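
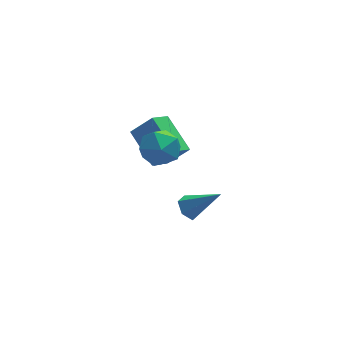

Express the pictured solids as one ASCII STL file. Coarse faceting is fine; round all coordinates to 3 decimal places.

solid 
facet normal -0.674 0.170 -0.719
outer loop
vertex -0.586 0.682 0.818
vertex -1.264 2.474 1.878
vertex 0.293 1.401 0.164
endloop
endfacet
facet normal 0.310 -0.819 -0.484
outer loop
vertex 1.304 1.146 1.242
vertex -0.586 0.682 0.818
vertex 0.293 1.401 0.164
endloop
endfacet
facet normal -0.674 0.170 -0.719
outer loop
vertex 0.293 1.401 0.164
vertex -1.264 2.474 1.878
vertex -0.385 3.193 1.224
endloop
endfacet
facet normal 0.671 0.549 -0.499
outer loop
vertex -0.385 3.193 1.224
vertex 1.304 1.146 1.242
vertex 0.293 1.401 0.164
endloop
endfacet
facet normal -0.671 -0.549 0.499
outer loop
vertex -0.586 0.682 0.818
vertex -0.253 2.219 2.956
vertex -1.264 2.474 1.878
endloop
endfacet
facet normal 0.310 -0.819 -0.484
outer loop
vertex 0.425 0.427 1.896
vertex -0.586 0.682 0.818
vertex 1.304 1.146 1.242
endloop
endfacet
facet normal -0.671 -0.549 0.499
outer loop
vertex 0.425 0.427 1.896
vertex -0.253 2.219 2.956
vertex -0.586 0.682 0.818
endloop
endfacet
facet normal -0.310 0.819 0.484
outer loop
vertex -1.264 2.474 1.878
vertex -0.253 2.219 2.956
vertex -0.385 3.193 1.224
endloop
endfacet
facet normal 0.671 0.549 -0.499
outer loop
vertex 0.626 2.938 2.302
vertex 1.304 1.146 1.242
vertex -0.385 3.193 1.224
endloop
endfacet
facet normal -0.310 0.819 0.484
outer loop
vertex -0.385 3.193 1.224
vertex -0.253 2.219 2.956
vertex 0.626 2.938 2.302
endloop
endfacet
facet normal 0.674 -0.170 0.719
outer loop
vertex 0.626 2.938 2.302
vertex 0.425 0.427 1.896
vertex 1.304 1.146 1.242
endloop
endfacet
facet normal 0.674 -0.170 0.719
outer loop
vertex -0.253 2.219 2.956
vertex 0.425 0.427 1.896
vertex 0.626 2.938 2.302
endloop
endfacet
facet normal -0.739 0.301 0.603
outer loop
vertex -1.087 0.367 3.345
vertex -1.438 -0.697 3.446
vertex -0.68 -0.284 4.168
endloop
endfacet
facet normal -0.171 0.730 0.662
outer loop
vertex -1.087 0.367 3.345
vertex -0.68 -0.284 4.168
vertex 0.01 0.397 3.596
endloop
endfacet
facet normal -0.031 0.999 0.017
outer loop
vertex -1.087 0.367 3.345
vertex 0.01 0.397 3.596
vertex -0.322 0.405 2.521
endloop
endfacet
facet normal -0.512 0.737 -0.441
outer loop
vertex -1.087 0.367 3.345
vertex -0.322 0.405 2.521
vertex -1.216 -0.271 2.428
endloop
endfacet
facet normal -0.949 0.306 -0.079
outer loop
vertex -1.087 0.367 3.345
vertex -1.216 -0.271 2.428
vertex -1.438 -0.697 3.446
endloop
endfacet
facet normal 0.387 0.331 0.861
outer loop
vertex 0.01 0.397 3.596
vertex -0.68 -0.284 4.168
vertex 0.336 -0.649 3.852
endloop
endfacet
facet normal -0.531 -0.363 0.765
outer loop
vertex -0.68 -0.284 4.168
vertex -1.438 -0.697 3.446
vertex -0.558 -1.325 3.759
endloop
endfacet
facet normal -0.872 -0.354 -0.338
outer loop
vertex -1.438 -0.697 3.446
vertex -1.216 -0.271 2.428
vertex -0.89 -1.317 2.684
endloop
endfacet
facet normal -0.164 0.344 -0.925
outer loop
vertex -1.216 -0.271 2.428
vertex -0.322 0.405 2.521
vertex -0.2 -0.636 2.112
endloop
endfacet
facet normal 0.613 0.768 -0.184
outer loop
vertex -0.322 0.405 2.521
vertex 0.01 0.397 3.596
vertex 0.558 -0.223 2.834
endloop
endfacet
facet normal 0.512 -0.737 0.441
outer loop
vertex 0.207 -1.287 2.935
vertex 0.336 -0.649 3.852
vertex -0.558 -1.325 3.759
endloop
endfacet
facet normal 0.031 -0.999 -0.017
outer loop
vertex 0.207 -1.287 2.935
vertex -0.558 -1.325 3.759
vertex -0.89 -1.317 2.684
endloop
endfacet
facet normal 0.171 -0.730 -0.662
outer loop
vertex 0.207 -1.287 2.935
vertex -0.89 -1.317 2.684
vertex -0.2 -0.636 2.112
endloop
endfacet
facet normal 0.739 -0.301 -0.603
outer loop
vertex 0.207 -1.287 2.935
vertex -0.2 -0.636 2.112
vertex 0.558 -0.223 2.834
endloop
endfacet
facet normal 0.949 -0.306 0.079
outer loop
vertex 0.207 -1.287 2.935
vertex 0.558 -0.223 2.834
vertex 0.336 -0.649 3.852
endloop
endfacet
facet normal 0.164 -0.344 0.925
outer loop
vertex -0.558 -1.325 3.759
vertex 0.336 -0.649 3.852
vertex -0.68 -0.284 4.168
endloop
endfacet
facet normal -0.613 -0.768 0.184
outer loop
vertex -0.89 -1.317 2.684
vertex -0.558 -1.325 3.759
vertex -1.438 -0.697 3.446
endloop
endfacet
facet normal -0.387 -0.331 -0.861
outer loop
vertex -0.2 -0.636 2.112
vertex -0.89 -1.317 2.684
vertex -1.216 -0.271 2.428
endloop
endfacet
facet normal 0.531 0.363 -0.765
outer loop
vertex 0.558 -0.223 2.834
vertex -0.2 -0.636 2.112
vertex -0.322 0.405 2.521
endloop
endfacet
facet normal 0.872 0.354 0.338
outer loop
vertex 0.336 -0.649 3.852
vertex 0.558 -0.223 2.834
vertex 0.01 0.397 3.596
endloop
endfacet
facet normal -0.666 0.322 -0.673
outer loop
vertex 1.669 1.598 -3.293
vertex 1.224 1.031 -3.124
vertex 1.163 1.671 -2.758
endloop
endfacet
facet normal 0.479 0.808 0.342
outer loop
vertex 1.669 1.598 -3.293
vertex 1.163 1.671 -2.758
vertex 2.636 0.349 -1.696
endloop
endfacet
facet normal -0.666 0.322 -0.673
outer loop
vertex 1.163 1.671 -2.758
vertex 1.224 1.031 -3.124
vertex 0.718 1.104 -2.589
endloop
endfacet
facet normal -0.231 0.440 0.868
outer loop
vertex 1.163 1.671 -2.758
vertex 0.718 1.104 -2.589
vertex 2.636 0.349 -1.696
endloop
endfacet
facet normal -0.666 0.321 -0.674
outer loop
vertex 0.718 1.104 -2.589
vertex 1.224 1.031 -3.124
vertex 0.78 0.464 -2.955
endloop
endfacet
facet normal -0.517 -0.462 0.720
outer loop
vertex 0.718 1.104 -2.589
vertex 0.78 0.464 -2.955
vertex 2.636 0.349 -1.696
endloop
endfacet
facet normal -0.666 0.321 -0.674
outer loop
vertex 0.78 0.464 -2.955
vertex 1.224 1.031 -3.124
vertex 1.286 0.391 -3.49
endloop
endfacet
facet normal -0.094 -0.994 0.047
outer loop
vertex 0.78 0.464 -2.955
vertex 1.286 0.391 -3.49
vertex 2.636 0.349 -1.696
endloop
endfacet
facet normal -0.666 0.321 -0.674
outer loop
vertex 1.286 0.391 -3.49
vertex 1.224 1.031 -3.124
vertex 1.73 0.958 -3.659
endloop
endfacet
facet normal 0.616 -0.625 -0.479
outer loop
vertex 1.286 0.391 -3.49
vertex 1.73 0.958 -3.659
vertex 2.636 0.349 -1.696
endloop
endfacet
facet normal -0.666 0.322 -0.673
outer loop
vertex 1.73 0.958 -3.659
vertex 1.224 1.031 -3.124
vertex 1.669 1.598 -3.293
endloop
endfacet
facet normal 0.903 0.275 -0.331
outer loop
vertex 1.73 0.958 -3.659
vertex 1.669 1.598 -3.293
vertex 2.636 0.349 -1.696
endloop
endfacet

endsolid


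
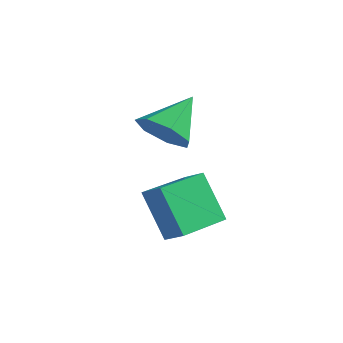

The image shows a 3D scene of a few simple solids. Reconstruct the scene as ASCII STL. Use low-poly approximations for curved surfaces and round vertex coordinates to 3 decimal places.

solid 
facet normal -0.012 -0.760 -0.650
outer loop
vertex 2.067 1.758 -1.169
vertex 1.539 1.158 -0.457
vertex 1.141 1.807 -1.209
endloop
endfacet
facet normal 0.065 0.922 -0.383
outer loop
vertex 2.067 1.758 -1.169
vertex 1.141 1.807 -1.209
vertex 1.561 2.602 0.777
endloop
endfacet
facet normal -0.011 -0.760 -0.650
outer loop
vertex 1.141 1.807 -1.209
vertex 1.539 1.158 -0.457
vertex 0.514 1.367 -0.684
endloop
endfacet
facet normal -0.653 0.741 -0.159
outer loop
vertex 1.141 1.807 -1.209
vertex 0.514 1.367 -0.684
vertex 1.561 2.602 0.777
endloop
endfacet
facet normal -0.011 -0.760 -0.650
outer loop
vertex 0.514 1.367 -0.684
vertex 1.539 1.158 -0.457
vertex 0.659 0.77 0.012
endloop
endfacet
facet normal -0.875 0.261 0.407
outer loop
vertex 0.514 1.367 -0.684
vertex 0.659 0.77 0.012
vertex 1.561 2.602 0.777
endloop
endfacet
facet normal -0.012 -0.760 -0.650
outer loop
vertex 0.659 0.77 0.012
vertex 1.539 1.158 -0.457
vertex 1.467 0.465 0.354
endloop
endfacet
facet normal -0.434 -0.156 0.887
outer loop
vertex 0.659 0.77 0.012
vertex 1.467 0.465 0.354
vertex 1.561 2.602 0.777
endloop
endfacet
facet normal -0.012 -0.760 -0.650
outer loop
vertex 1.467 0.465 0.354
vertex 1.539 1.158 -0.457
vertex 2.329 0.682 0.085
endloop
endfacet
facet normal 0.337 -0.197 0.921
outer loop
vertex 1.467 0.465 0.354
vertex 2.329 0.682 0.085
vertex 1.561 2.602 0.777
endloop
endfacet
facet normal -0.012 -0.760 -0.650
outer loop
vertex 2.329 0.682 0.085
vertex 1.539 1.158 -0.457
vertex 2.596 1.257 -0.592
endloop
endfacet
facet normal 0.859 0.170 0.483
outer loop
vertex 2.329 0.682 0.085
vertex 2.596 1.257 -0.592
vertex 1.561 2.602 0.777
endloop
endfacet
facet normal -0.012 -0.760 -0.649
outer loop
vertex 2.596 1.257 -0.592
vertex 1.539 1.158 -0.457
vertex 2.067 1.758 -1.169
endloop
endfacet
facet normal 0.738 0.667 -0.097
outer loop
vertex 2.596 1.257 -0.592
vertex 2.067 1.758 -1.169
vertex 1.561 2.602 0.777
endloop
endfacet
facet normal -0.877 -0.013 -0.480
outer loop
vertex 1.524 0.15 -2.843
vertex 1.501 2.28 -2.857
vertex 2.532 0.149 -4.685
endloop
endfacet
facet normal 0.010 -1.000 0.006
outer loop
vertex 3.339 0.16 -4.243
vertex 1.524 0.15 -2.843
vertex 2.532 0.149 -4.685
endloop
endfacet
facet normal -0.877 -0.012 -0.481
outer loop
vertex 2.532 0.149 -4.685
vertex 1.501 2.28 -2.857
vertex 2.51 2.279 -4.698
endloop
endfacet
facet normal 0.480 -0.000 -0.877
outer loop
vertex 2.51 2.279 -4.698
vertex 3.339 0.16 -4.243
vertex 2.532 0.149 -4.685
endloop
endfacet
facet normal -0.480 0.001 0.877
outer loop
vertex 1.524 0.15 -2.843
vertex 2.308 2.291 -2.415
vertex 1.501 2.28 -2.857
endloop
endfacet
facet normal 0.010 -1.000 0.006
outer loop
vertex 2.33 0.161 -2.402
vertex 1.524 0.15 -2.843
vertex 3.339 0.16 -4.243
endloop
endfacet
facet normal -0.480 0.000 0.877
outer loop
vertex 2.33 0.161 -2.402
vertex 2.308 2.291 -2.415
vertex 1.524 0.15 -2.843
endloop
endfacet
facet normal -0.010 1.000 -0.006
outer loop
vertex 1.501 2.28 -2.857
vertex 2.308 2.291 -2.415
vertex 2.51 2.279 -4.698
endloop
endfacet
facet normal 0.480 -0.001 -0.877
outer loop
vertex 3.316 2.29 -4.257
vertex 3.339 0.16 -4.243
vertex 2.51 2.279 -4.698
endloop
endfacet
facet normal -0.010 1.000 -0.006
outer loop
vertex 2.51 2.279 -4.698
vertex 2.308 2.291 -2.415
vertex 3.316 2.29 -4.257
endloop
endfacet
facet normal 0.877 0.013 0.481
outer loop
vertex 3.316 2.29 -4.257
vertex 2.33 0.161 -2.402
vertex 3.339 0.16 -4.243
endloop
endfacet
facet normal 0.877 0.012 0.480
outer loop
vertex 2.308 2.291 -2.415
vertex 2.33 0.161 -2.402
vertex 3.316 2.29 -4.257
endloop
endfacet

endsolid


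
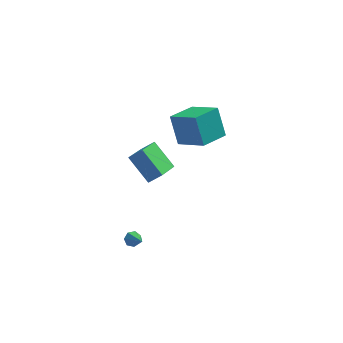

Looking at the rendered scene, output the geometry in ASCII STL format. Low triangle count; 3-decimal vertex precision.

solid 
facet normal -0.421 0.713 -0.560
outer loop
vertex -2.926 -2.811 -1.156
vertex -3.368 -3.101 -1.193
vertex -3.24 -2.739 -0.828
endloop
endfacet
facet normal 0.702 0.409 0.583
outer loop
vertex -2.926 -2.811 -1.156
vertex -3.24 -2.739 -0.828
vertex -2.792 -4.079 -0.427
endloop
endfacet
facet normal -0.420 0.714 -0.561
outer loop
vertex -3.24 -2.739 -0.828
vertex -3.368 -3.101 -1.193
vertex -3.651 -2.939 -0.775
endloop
endfacet
facet normal -0.014 0.282 0.959
outer loop
vertex -3.24 -2.739 -0.828
vertex -3.651 -2.939 -0.775
vertex -2.792 -4.079 -0.427
endloop
endfacet
facet normal -0.420 0.713 -0.561
outer loop
vertex -3.651 -2.939 -0.775
vertex -3.368 -3.101 -1.193
vertex -3.848 -3.261 -1.037
endloop
endfacet
facet normal -0.616 -0.235 0.752
outer loop
vertex -3.651 -2.939 -0.775
vertex -3.848 -3.261 -1.037
vertex -2.792 -4.079 -0.427
endloop
endfacet
facet normal -0.420 0.715 -0.559
outer loop
vertex -3.848 -3.261 -1.037
vertex -3.368 -3.101 -1.193
vertex -3.684 -3.462 -1.417
endloop
endfacet
facet normal -0.650 -0.751 0.117
outer loop
vertex -3.848 -3.261 -1.037
vertex -3.684 -3.462 -1.417
vertex -2.792 -4.079 -0.427
endloop
endfacet
facet normal -0.420 0.715 -0.559
outer loop
vertex -3.684 -3.462 -1.417
vertex -3.368 -3.101 -1.193
vertex -3.282 -3.391 -1.628
endloop
endfacet
facet normal -0.090 -0.880 -0.467
outer loop
vertex -3.684 -3.462 -1.417
vertex -3.282 -3.391 -1.628
vertex -2.792 -4.079 -0.427
endloop
endfacet
facet normal -0.421 0.714 -0.559
outer loop
vertex -3.282 -3.391 -1.628
vertex -3.368 -3.101 -1.193
vertex -2.944 -3.101 -1.512
endloop
endfacet
facet normal 0.641 -0.523 -0.561
outer loop
vertex -3.282 -3.391 -1.628
vertex -2.944 -3.101 -1.512
vertex -2.792 -4.079 -0.427
endloop
endfacet
facet normal -0.421 0.713 -0.560
outer loop
vertex -2.944 -3.101 -1.512
vertex -3.368 -3.101 -1.193
vertex -2.926 -2.811 -1.156
endloop
endfacet
facet normal 0.994 0.052 -0.093
outer loop
vertex -2.944 -3.101 -1.512
vertex -2.926 -2.811 -1.156
vertex -2.792 -4.079 -0.427
endloop
endfacet
facet normal -0.658 -0.737 0.157
outer loop
vertex 0.099 2.959 4.413
vertex -1.404 4.106 3.5
vertex 0.582 2.138 2.587
endloop
endfacet
facet normal 0.716 -0.546 0.435
outer loop
vertex 1.864 3.574 2.28
vertex 0.099 2.959 4.413
vertex 0.582 2.138 2.587
endloop
endfacet
facet normal -0.658 -0.737 0.157
outer loop
vertex 0.582 2.138 2.587
vertex -1.404 4.106 3.5
vertex -0.921 3.285 1.674
endloop
endfacet
facet normal 0.234 -0.399 -0.887
outer loop
vertex -0.921 3.285 1.674
vertex 1.864 3.574 2.28
vertex 0.582 2.138 2.587
endloop
endfacet
facet normal -0.234 0.399 0.887
outer loop
vertex 0.099 2.959 4.413
vertex -0.122 5.542 3.193
vertex -1.404 4.106 3.5
endloop
endfacet
facet normal 0.716 -0.546 0.435
outer loop
vertex 1.381 4.395 4.106
vertex 0.099 2.959 4.413
vertex 1.864 3.574 2.28
endloop
endfacet
facet normal -0.234 0.399 0.887
outer loop
vertex 1.381 4.395 4.106
vertex -0.122 5.542 3.193
vertex 0.099 2.959 4.413
endloop
endfacet
facet normal -0.716 0.546 -0.435
outer loop
vertex -1.404 4.106 3.5
vertex -0.122 5.542 3.193
vertex -0.921 3.285 1.674
endloop
endfacet
facet normal 0.234 -0.399 -0.887
outer loop
vertex 0.361 4.721 1.367
vertex 1.864 3.574 2.28
vertex -0.921 3.285 1.674
endloop
endfacet
facet normal -0.716 0.546 -0.435
outer loop
vertex -0.921 3.285 1.674
vertex -0.122 5.542 3.193
vertex 0.361 4.721 1.367
endloop
endfacet
facet normal 0.658 0.737 -0.157
outer loop
vertex 0.361 4.721 1.367
vertex 1.381 4.395 4.106
vertex 1.864 3.574 2.28
endloop
endfacet
facet normal 0.658 0.737 -0.157
outer loop
vertex -0.122 5.542 3.193
vertex 1.381 4.395 4.106
vertex 0.361 4.721 1.367
endloop
endfacet
facet normal -0.566 0.518 0.641
outer loop
vertex -2.835 -1.41 5.371
vertex -2.207 0.449 4.422
vertex -3.607 -1.472 4.739
endloop
endfacet
facet normal -0.288 -0.853 0.435
outer loop
vertex -2.473 -2.509 3.458
vertex -2.835 -1.41 5.371
vertex -3.607 -1.472 4.739
endloop
endfacet
facet normal -0.567 0.519 0.640
outer loop
vertex -3.607 -1.472 4.739
vertex -2.207 0.449 4.422
vertex -2.979 0.387 3.789
endloop
endfacet
facet normal -0.772 -0.063 -0.633
outer loop
vertex -2.979 0.387 3.789
vertex -2.473 -2.509 3.458
vertex -3.607 -1.472 4.739
endloop
endfacet
facet normal 0.772 0.062 0.633
outer loop
vertex -2.835 -1.41 5.371
vertex -1.073 -0.588 3.141
vertex -2.207 0.449 4.422
endloop
endfacet
facet normal -0.288 -0.853 0.435
outer loop
vertex -1.701 -2.447 4.091
vertex -2.835 -1.41 5.371
vertex -2.473 -2.509 3.458
endloop
endfacet
facet normal 0.772 0.063 0.633
outer loop
vertex -1.701 -2.447 4.091
vertex -1.073 -0.588 3.141
vertex -2.835 -1.41 5.371
endloop
endfacet
facet normal 0.288 0.853 -0.435
outer loop
vertex -2.207 0.449 4.422
vertex -1.073 -0.588 3.141
vertex -2.979 0.387 3.789
endloop
endfacet
facet normal -0.772 -0.062 -0.633
outer loop
vertex -1.845 -0.65 2.509
vertex -2.473 -2.509 3.458
vertex -2.979 0.387 3.789
endloop
endfacet
facet normal 0.288 0.853 -0.436
outer loop
vertex -2.979 0.387 3.789
vertex -1.073 -0.588 3.141
vertex -1.845 -0.65 2.509
endloop
endfacet
facet normal 0.567 -0.518 -0.640
outer loop
vertex -1.845 -0.65 2.509
vertex -1.701 -2.447 4.091
vertex -2.473 -2.509 3.458
endloop
endfacet
facet normal 0.566 -0.519 -0.641
outer loop
vertex -1.073 -0.588 3.141
vertex -1.701 -2.447 4.091
vertex -1.845 -0.65 2.509
endloop
endfacet

endsolid


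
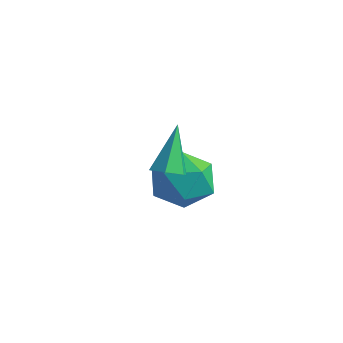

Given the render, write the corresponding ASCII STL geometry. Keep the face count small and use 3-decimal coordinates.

solid 
facet normal 0.281 -0.557 -0.781
outer loop
vertex 2.967 -0.634 2.876
vertex 2.354 -0.705 2.706
vertex 2.695 -0.213 2.478
endloop
endfacet
facet normal 0.746 0.643 0.171
outer loop
vertex 2.967 -0.634 2.876
vertex 2.695 -0.213 2.478
vertex 1.826 0.345 4.174
endloop
endfacet
facet normal 0.281 -0.557 -0.781
outer loop
vertex 2.695 -0.213 2.478
vertex 2.354 -0.705 2.706
vertex 2.082 -0.284 2.308
endloop
endfacet
facet normal -0.020 0.947 -0.322
outer loop
vertex 2.695 -0.213 2.478
vertex 2.082 -0.284 2.308
vertex 1.826 0.345 4.174
endloop
endfacet
facet normal 0.280 -0.558 -0.781
outer loop
vertex 2.082 -0.284 2.308
vertex 2.354 -0.705 2.706
vertex 1.741 -0.775 2.536
endloop
endfacet
facet normal -0.845 0.461 -0.271
outer loop
vertex 2.082 -0.284 2.308
vertex 1.741 -0.775 2.536
vertex 1.826 0.345 4.174
endloop
endfacet
facet normal 0.280 -0.559 -0.781
outer loop
vertex 1.741 -0.775 2.536
vertex 2.354 -0.705 2.706
vertex 2.013 -1.196 2.935
endloop
endfacet
facet normal -0.905 -0.328 0.271
outer loop
vertex 1.741 -0.775 2.536
vertex 2.013 -1.196 2.935
vertex 1.826 0.345 4.174
endloop
endfacet
facet normal 0.281 -0.559 -0.780
outer loop
vertex 2.013 -1.196 2.935
vertex 2.354 -0.705 2.706
vertex 2.626 -1.125 3.105
endloop
endfacet
facet normal -0.139 -0.631 0.764
outer loop
vertex 2.013 -1.196 2.935
vertex 2.626 -1.125 3.105
vertex 1.826 0.345 4.174
endloop
endfacet
facet normal 0.281 -0.559 -0.780
outer loop
vertex 2.626 -1.125 3.105
vertex 2.354 -0.705 2.706
vertex 2.967 -0.634 2.876
endloop
endfacet
facet normal 0.687 -0.145 0.713
outer loop
vertex 2.626 -1.125 3.105
vertex 2.967 -0.634 2.876
vertex 1.826 0.345 4.174
endloop
endfacet
facet normal 0.307 0.482 0.820
outer loop
vertex 0.875 3.116 0.193
vertex 0.186 2.349 0.902
vertex 1.371 2.054 0.632
endloop
endfacet
facet normal 0.806 0.505 0.310
outer loop
vertex 0.875 3.116 0.193
vertex 1.371 2.054 0.632
vertex 1.6 2.412 -0.545
endloop
endfacet
facet normal 0.518 0.813 -0.266
outer loop
vertex 0.875 3.116 0.193
vertex 1.6 2.412 -0.545
vertex 0.556 2.928 -1.002
endloop
endfacet
facet normal -0.158 0.981 -0.112
outer loop
vertex 0.875 3.116 0.193
vertex 0.556 2.928 -1.002
vertex -0.318 2.89 -0.108
endloop
endfacet
facet normal -0.288 0.777 0.560
outer loop
vertex 0.875 3.116 0.193
vertex -0.318 2.89 -0.108
vertex 0.186 2.349 0.902
endloop
endfacet
facet normal 0.976 -0.167 0.139
outer loop
vertex 1.6 2.412 -0.545
vertex 1.371 2.054 0.632
vertex 1.358 1.21 -0.292
endloop
endfacet
facet normal 0.169 -0.203 0.964
outer loop
vertex 1.371 2.054 0.632
vertex 0.186 2.349 0.902
vertex 0.484 1.172 0.602
endloop
endfacet
facet normal -0.794 0.274 0.543
outer loop
vertex 0.186 2.349 0.902
vertex -0.318 2.89 -0.108
vertex -0.56 1.688 0.145
endloop
endfacet
facet normal -0.582 0.604 -0.544
outer loop
vertex -0.318 2.89 -0.108
vertex 0.556 2.928 -1.002
vertex -0.331 2.046 -1.032
endloop
endfacet
facet normal 0.511 0.332 -0.793
outer loop
vertex 0.556 2.928 -1.002
vertex 1.6 2.412 -0.545
vertex 0.854 1.751 -1.302
endloop
endfacet
facet normal 0.158 -0.981 0.112
outer loop
vertex 0.165 0.984 -0.593
vertex 1.358 1.21 -0.292
vertex 0.484 1.172 0.602
endloop
endfacet
facet normal -0.518 -0.813 0.266
outer loop
vertex 0.165 0.984 -0.593
vertex 0.484 1.172 0.602
vertex -0.56 1.688 0.145
endloop
endfacet
facet normal -0.806 -0.505 -0.310
outer loop
vertex 0.165 0.984 -0.593
vertex -0.56 1.688 0.145
vertex -0.331 2.046 -1.032
endloop
endfacet
facet normal -0.307 -0.482 -0.820
outer loop
vertex 0.165 0.984 -0.593
vertex -0.331 2.046 -1.032
vertex 0.854 1.751 -1.302
endloop
endfacet
facet normal 0.288 -0.777 -0.560
outer loop
vertex 0.165 0.984 -0.593
vertex 0.854 1.751 -1.302
vertex 1.358 1.21 -0.292
endloop
endfacet
facet normal 0.582 -0.604 0.544
outer loop
vertex 0.484 1.172 0.602
vertex 1.358 1.21 -0.292
vertex 1.371 2.054 0.632
endloop
endfacet
facet normal -0.511 -0.332 0.793
outer loop
vertex -0.56 1.688 0.145
vertex 0.484 1.172 0.602
vertex 0.186 2.349 0.902
endloop
endfacet
facet normal -0.976 0.167 -0.139
outer loop
vertex -0.331 2.046 -1.032
vertex -0.56 1.688 0.145
vertex -0.318 2.89 -0.108
endloop
endfacet
facet normal -0.169 0.203 -0.964
outer loop
vertex 0.854 1.751 -1.302
vertex -0.331 2.046 -1.032
vertex 0.556 2.928 -1.002
endloop
endfacet
facet normal 0.794 -0.274 -0.543
outer loop
vertex 1.358 1.21 -0.292
vertex 0.854 1.751 -1.302
vertex 1.6 2.412 -0.545
endloop
endfacet

endsolid


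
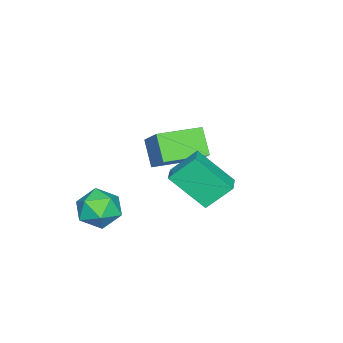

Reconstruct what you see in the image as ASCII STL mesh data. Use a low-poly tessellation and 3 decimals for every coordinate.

solid 
facet normal -0.566 -0.506 -0.651
outer loop
vertex -3.868 -0.482 0.089
vertex -5.126 0.914 0.097
vertex -3.208 0.118 -0.95
endloop
endfacet
facet normal 0.669 -0.743 -0.004
outer loop
vertex -2.014 1.186 0.423
vertex -3.868 -0.482 0.089
vertex -3.208 0.118 -0.95
endloop
endfacet
facet normal -0.566 -0.506 -0.651
outer loop
vertex -3.208 0.118 -0.95
vertex -5.126 0.914 0.097
vertex -4.466 1.514 -0.943
endloop
endfacet
facet normal 0.482 0.438 -0.759
outer loop
vertex -4.466 1.514 -0.943
vertex -2.014 1.186 0.423
vertex -3.208 0.118 -0.95
endloop
endfacet
facet normal -0.481 -0.438 0.759
outer loop
vertex -3.868 -0.482 0.089
vertex -3.932 1.982 1.47
vertex -5.126 0.914 0.097
endloop
endfacet
facet normal 0.669 -0.743 -0.004
outer loop
vertex -2.674 0.586 1.463
vertex -3.868 -0.482 0.089
vertex -2.014 1.186 0.423
endloop
endfacet
facet normal -0.482 -0.438 0.759
outer loop
vertex -2.674 0.586 1.463
vertex -3.932 1.982 1.47
vertex -3.868 -0.482 0.089
endloop
endfacet
facet normal -0.669 0.743 0.004
outer loop
vertex -5.126 0.914 0.097
vertex -3.932 1.982 1.47
vertex -4.466 1.514 -0.943
endloop
endfacet
facet normal 0.481 0.438 -0.759
outer loop
vertex -3.272 2.582 0.431
vertex -2.014 1.186 0.423
vertex -4.466 1.514 -0.943
endloop
endfacet
facet normal -0.669 0.743 0.004
outer loop
vertex -4.466 1.514 -0.943
vertex -3.932 1.982 1.47
vertex -3.272 2.582 0.431
endloop
endfacet
facet normal 0.566 0.506 0.651
outer loop
vertex -3.272 2.582 0.431
vertex -2.674 0.586 1.463
vertex -2.014 1.186 0.423
endloop
endfacet
facet normal 0.565 0.506 0.651
outer loop
vertex -3.932 1.982 1.47
vertex -2.674 0.586 1.463
vertex -3.272 2.582 0.431
endloop
endfacet
facet normal -0.367 0.615 0.698
outer loop
vertex -0.751 3.143 2.438
vertex 0.119 3.443 2.631
vertex -0.94 4.571 1.079
endloop
endfacet
facet normal -0.925 -0.318 -0.206
outer loop
vertex -0.419 3.697 0.089
vertex -0.751 3.143 2.438
vertex -0.94 4.571 1.079
endloop
endfacet
facet normal -0.367 0.616 0.698
outer loop
vertex -0.94 4.571 1.079
vertex 0.119 3.443 2.631
vertex -0.071 4.87 1.272
endloop
endfacet
facet normal -0.096 0.721 -0.687
outer loop
vertex -0.071 4.87 1.272
vertex -0.419 3.697 0.089
vertex -0.94 4.571 1.079
endloop
endfacet
facet normal 0.096 -0.721 0.687
outer loop
vertex -0.751 3.143 2.438
vertex 0.64 2.569 1.641
vertex 0.119 3.443 2.631
endloop
endfacet
facet normal -0.925 -0.319 -0.206
outer loop
vertex -0.229 2.27 1.448
vertex -0.751 3.143 2.438
vertex -0.419 3.697 0.089
endloop
endfacet
facet normal 0.096 -0.721 0.686
outer loop
vertex -0.229 2.27 1.448
vertex 0.64 2.569 1.641
vertex -0.751 3.143 2.438
endloop
endfacet
facet normal 0.925 0.319 0.205
outer loop
vertex 0.119 3.443 2.631
vertex 0.64 2.569 1.641
vertex -0.071 4.87 1.272
endloop
endfacet
facet normal -0.096 0.721 -0.686
outer loop
vertex 0.451 3.997 0.282
vertex -0.419 3.697 0.089
vertex -0.071 4.87 1.272
endloop
endfacet
facet normal 0.925 0.319 0.206
outer loop
vertex -0.071 4.87 1.272
vertex 0.64 2.569 1.641
vertex 0.451 3.997 0.282
endloop
endfacet
facet normal 0.367 -0.615 -0.698
outer loop
vertex 0.451 3.997 0.282
vertex -0.229 2.27 1.448
vertex -0.419 3.697 0.089
endloop
endfacet
facet normal 0.367 -0.615 -0.698
outer loop
vertex 0.64 2.569 1.641
vertex -0.229 2.27 1.448
vertex 0.451 3.997 0.282
endloop
endfacet
facet normal -0.961 0.121 -0.250
outer loop
vertex -0.591 -0.3 -2.172
vertex -0.838 -1.102 -1.61
vertex -0.829 -0.18 -1.198
endloop
endfacet
facet normal -0.618 0.747 -0.243
outer loop
vertex -0.591 -0.3 -2.172
vertex -0.829 -0.18 -1.198
vertex -0.055 0.331 -1.595
endloop
endfacet
facet normal -0.075 0.707 -0.703
outer loop
vertex -0.591 -0.3 -2.172
vertex -0.055 0.331 -1.595
vertex 0.414 -0.274 -2.253
endloop
endfacet
facet normal -0.082 0.055 -0.995
outer loop
vertex -0.591 -0.3 -2.172
vertex 0.414 -0.274 -2.253
vertex -0.07 -1.16 -2.262
endloop
endfacet
facet normal -0.629 -0.307 -0.714
outer loop
vertex -0.591 -0.3 -2.172
vertex -0.07 -1.16 -2.262
vertex -0.838 -1.102 -1.61
endloop
endfacet
facet normal -0.347 0.844 0.410
outer loop
vertex -0.055 0.331 -1.595
vertex -0.829 -0.18 -1.198
vertex 0.03 -0.08 -0.678
endloop
endfacet
facet normal -0.901 -0.170 0.400
outer loop
vertex -0.829 -0.18 -1.198
vertex -0.838 -1.102 -1.61
vertex -0.454 -0.966 -0.687
endloop
endfacet
facet normal -0.364 -0.862 -0.353
outer loop
vertex -0.838 -1.102 -1.61
vertex -0.07 -1.16 -2.262
vertex 0.015 -1.571 -1.345
endloop
endfacet
facet normal 0.521 -0.276 -0.808
outer loop
vertex -0.07 -1.16 -2.262
vertex 0.414 -0.274 -2.253
vertex 0.789 -1.06 -1.742
endloop
endfacet
facet normal 0.532 0.777 -0.336
outer loop
vertex 0.414 -0.274 -2.253
vertex -0.055 0.331 -1.595
vertex 0.798 -0.138 -1.33
endloop
endfacet
facet normal 0.082 -0.055 0.995
outer loop
vertex 0.551 -0.94 -0.768
vertex 0.03 -0.08 -0.678
vertex -0.454 -0.966 -0.687
endloop
endfacet
facet normal 0.075 -0.707 0.703
outer loop
vertex 0.551 -0.94 -0.768
vertex -0.454 -0.966 -0.687
vertex 0.015 -1.571 -1.345
endloop
endfacet
facet normal 0.618 -0.747 0.243
outer loop
vertex 0.551 -0.94 -0.768
vertex 0.015 -1.571 -1.345
vertex 0.789 -1.06 -1.742
endloop
endfacet
facet normal 0.961 -0.121 0.250
outer loop
vertex 0.551 -0.94 -0.768
vertex 0.789 -1.06 -1.742
vertex 0.798 -0.138 -1.33
endloop
endfacet
facet normal 0.629 0.307 0.714
outer loop
vertex 0.551 -0.94 -0.768
vertex 0.798 -0.138 -1.33
vertex 0.03 -0.08 -0.678
endloop
endfacet
facet normal -0.521 0.276 0.808
outer loop
vertex -0.454 -0.966 -0.687
vertex 0.03 -0.08 -0.678
vertex -0.829 -0.18 -1.198
endloop
endfacet
facet normal -0.532 -0.777 0.336
outer loop
vertex 0.015 -1.571 -1.345
vertex -0.454 -0.966 -0.687
vertex -0.838 -1.102 -1.61
endloop
endfacet
facet normal 0.347 -0.844 -0.410
outer loop
vertex 0.789 -1.06 -1.742
vertex 0.015 -1.571 -1.345
vertex -0.07 -1.16 -2.262
endloop
endfacet
facet normal 0.901 0.170 -0.400
outer loop
vertex 0.798 -0.138 -1.33
vertex 0.789 -1.06 -1.742
vertex 0.414 -0.274 -2.253
endloop
endfacet
facet normal 0.364 0.862 0.353
outer loop
vertex 0.03 -0.08 -0.678
vertex 0.798 -0.138 -1.33
vertex -0.055 0.331 -1.595
endloop
endfacet

endsolid


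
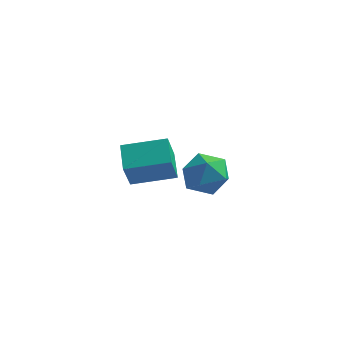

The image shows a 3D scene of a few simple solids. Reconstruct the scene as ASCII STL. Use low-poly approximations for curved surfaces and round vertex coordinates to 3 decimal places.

solid 
facet normal -0.941 -0.273 -0.198
outer loop
vertex -3.115 -3.416 1.847
vertex -3.604 -2.168 2.452
vertex -3.026 -2.691 0.423
endloop
endfacet
facet normal 0.332 -0.849 -0.411
outer loop
vertex -1.096 -2.132 0.828
vertex -3.115 -3.416 1.847
vertex -3.026 -2.691 0.423
endloop
endfacet
facet normal -0.941 -0.273 -0.198
outer loop
vertex -3.026 -2.691 0.423
vertex -3.604 -2.168 2.452
vertex -3.515 -1.443 1.028
endloop
endfacet
facet normal 0.055 0.453 -0.890
outer loop
vertex -3.515 -1.443 1.028
vertex -1.096 -2.132 0.828
vertex -3.026 -2.691 0.423
endloop
endfacet
facet normal -0.055 -0.453 0.890
outer loop
vertex -3.115 -3.416 1.847
vertex -1.674 -1.609 2.857
vertex -3.604 -2.168 2.452
endloop
endfacet
facet normal 0.332 -0.849 -0.411
outer loop
vertex -1.185 -2.857 2.252
vertex -3.115 -3.416 1.847
vertex -1.096 -2.132 0.828
endloop
endfacet
facet normal -0.055 -0.453 0.890
outer loop
vertex -1.185 -2.857 2.252
vertex -1.674 -1.609 2.857
vertex -3.115 -3.416 1.847
endloop
endfacet
facet normal -0.332 0.849 0.411
outer loop
vertex -3.604 -2.168 2.452
vertex -1.674 -1.609 2.857
vertex -3.515 -1.443 1.028
endloop
endfacet
facet normal 0.055 0.453 -0.890
outer loop
vertex -1.585 -0.884 1.433
vertex -1.096 -2.132 0.828
vertex -3.515 -1.443 1.028
endloop
endfacet
facet normal -0.332 0.849 0.411
outer loop
vertex -3.515 -1.443 1.028
vertex -1.674 -1.609 2.857
vertex -1.585 -0.884 1.433
endloop
endfacet
facet normal 0.941 0.273 0.198
outer loop
vertex -1.585 -0.884 1.433
vertex -1.185 -2.857 2.252
vertex -1.096 -2.132 0.828
endloop
endfacet
facet normal 0.941 0.273 0.198
outer loop
vertex -1.674 -1.609 2.857
vertex -1.185 -2.857 2.252
vertex -1.585 -0.884 1.433
endloop
endfacet
facet normal 0.156 0.231 0.960
outer loop
vertex -1.57 3.31 -1.225
vertex -0.899 2.252 -1.079
vertex -0.325 3.319 -1.429
endloop
endfacet
facet normal 0.087 0.821 0.565
outer loop
vertex -1.57 3.31 -1.225
vertex -0.325 3.319 -1.429
vertex -1.097 3.939 -2.211
endloop
endfacet
facet normal -0.551 0.798 0.245
outer loop
vertex -1.57 3.31 -1.225
vertex -1.097 3.939 -2.211
vertex -2.149 3.254 -2.344
endloop
endfacet
facet normal -0.875 0.194 0.443
outer loop
vertex -1.57 3.31 -1.225
vertex -2.149 3.254 -2.344
vertex -2.026 2.211 -1.644
endloop
endfacet
facet normal -0.438 -0.156 0.885
outer loop
vertex -1.57 3.31 -1.225
vertex -2.026 2.211 -1.644
vertex -0.899 2.252 -1.079
endloop
endfacet
facet normal 0.589 0.806 0.058
outer loop
vertex -1.097 3.939 -2.211
vertex -0.325 3.319 -1.429
vertex -0.134 3.269 -2.676
endloop
endfacet
facet normal 0.701 -0.148 0.698
outer loop
vertex -0.325 3.319 -1.429
vertex -0.899 2.252 -1.079
vertex -0.011 2.226 -1.976
endloop
endfacet
facet normal -0.261 -0.775 0.576
outer loop
vertex -0.899 2.252 -1.079
vertex -2.026 2.211 -1.644
vertex -1.063 1.541 -2.109
endloop
endfacet
facet normal -0.968 -0.208 -0.140
outer loop
vertex -2.026 2.211 -1.644
vertex -2.149 3.254 -2.344
vertex -1.835 2.161 -2.891
endloop
endfacet
facet normal -0.443 0.769 -0.461
outer loop
vertex -2.149 3.254 -2.344
vertex -1.097 3.939 -2.211
vertex -1.261 3.228 -3.241
endloop
endfacet
facet normal 0.875 -0.194 -0.443
outer loop
vertex -0.59 2.17 -3.095
vertex -0.134 3.269 -2.676
vertex -0.011 2.226 -1.976
endloop
endfacet
facet normal 0.551 -0.798 -0.245
outer loop
vertex -0.59 2.17 -3.095
vertex -0.011 2.226 -1.976
vertex -1.063 1.541 -2.109
endloop
endfacet
facet normal -0.087 -0.821 -0.565
outer loop
vertex -0.59 2.17 -3.095
vertex -1.063 1.541 -2.109
vertex -1.835 2.161 -2.891
endloop
endfacet
facet normal -0.156 -0.231 -0.960
outer loop
vertex -0.59 2.17 -3.095
vertex -1.835 2.161 -2.891
vertex -1.261 3.228 -3.241
endloop
endfacet
facet normal 0.438 0.156 -0.885
outer loop
vertex -0.59 2.17 -3.095
vertex -1.261 3.228 -3.241
vertex -0.134 3.269 -2.676
endloop
endfacet
facet normal 0.968 0.208 0.140
outer loop
vertex -0.011 2.226 -1.976
vertex -0.134 3.269 -2.676
vertex -0.325 3.319 -1.429
endloop
endfacet
facet normal 0.443 -0.769 0.461
outer loop
vertex -1.063 1.541 -2.109
vertex -0.011 2.226 -1.976
vertex -0.899 2.252 -1.079
endloop
endfacet
facet normal -0.589 -0.806 -0.058
outer loop
vertex -1.835 2.161 -2.891
vertex -1.063 1.541 -2.109
vertex -2.026 2.211 -1.644
endloop
endfacet
facet normal -0.701 0.148 -0.698
outer loop
vertex -1.261 3.228 -3.241
vertex -1.835 2.161 -2.891
vertex -2.149 3.254 -2.344
endloop
endfacet
facet normal 0.261 0.775 -0.576
outer loop
vertex -0.134 3.269 -2.676
vertex -1.261 3.228 -3.241
vertex -1.097 3.939 -2.211
endloop
endfacet

endsolid


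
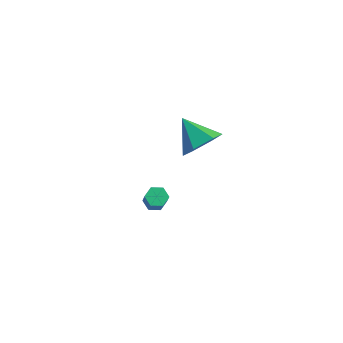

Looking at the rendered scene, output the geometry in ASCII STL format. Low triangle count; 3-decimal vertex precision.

solid 
facet normal 0.815 -0.095 -0.572
outer loop
vertex 2.007 2.872 -2.767
vertex 1.391 2.849 -3.641
vertex 1.759 3.782 -3.271
endloop
endfacet
facet normal 0.081 0.500 0.862
outer loop
vertex 2.007 2.872 -2.767
vertex 1.759 3.782 -3.271
vertex -0.011 3.011 -2.659
endloop
endfacet
facet normal 0.815 -0.095 -0.571
outer loop
vertex 1.759 3.782 -3.271
vertex 1.391 2.849 -3.641
vertex 1.143 3.759 -4.146
endloop
endfacet
facet normal -0.329 0.921 0.208
outer loop
vertex 1.759 3.782 -3.271
vertex 1.143 3.759 -4.146
vertex -0.011 3.011 -2.659
endloop
endfacet
facet normal 0.815 -0.095 -0.571
outer loop
vertex 1.143 3.759 -4.146
vertex 1.391 2.849 -3.641
vertex 0.775 2.825 -4.516
endloop
endfacet
facet normal -0.797 0.466 -0.384
outer loop
vertex 1.143 3.759 -4.146
vertex 0.775 2.825 -4.516
vertex -0.011 3.011 -2.659
endloop
endfacet
facet normal 0.815 -0.094 -0.571
outer loop
vertex 0.775 2.825 -4.516
vertex 1.391 2.849 -3.641
vertex 1.023 1.915 -4.012
endloop
endfacet
facet normal -0.854 -0.410 -0.320
outer loop
vertex 0.775 2.825 -4.516
vertex 1.023 1.915 -4.012
vertex -0.011 3.011 -2.659
endloop
endfacet
facet normal 0.815 -0.094 -0.571
outer loop
vertex 1.023 1.915 -4.012
vertex 1.391 2.849 -3.641
vertex 1.639 1.938 -3.137
endloop
endfacet
facet normal -0.444 -0.831 0.334
outer loop
vertex 1.023 1.915 -4.012
vertex 1.639 1.938 -3.137
vertex -0.011 3.011 -2.659
endloop
endfacet
facet normal 0.815 -0.095 -0.572
outer loop
vertex 1.639 1.938 -3.137
vertex 1.391 2.849 -3.641
vertex 2.007 2.872 -2.767
endloop
endfacet
facet normal 0.024 -0.376 0.926
outer loop
vertex 1.639 1.938 -3.137
vertex 2.007 2.872 -2.767
vertex -0.011 3.011 -2.659
endloop
endfacet
facet normal -0.436 0.370 -0.821
outer loop
vertex 3.85 -2.261 -2.27
vertex 3.476 -2.62 -2.233
vertex 3.42 -2.16 -1.996
endloop
endfacet
facet normal 0.355 0.908 0.222
outer loop
vertex 3.85 -2.261 -2.27
vertex 3.42 -2.16 -1.996
vertex 4.439 -2.762 -1.163
endloop
endfacet
facet normal 0.355 0.908 0.222
outer loop
vertex 4.439 -2.762 -1.163
vertex 3.42 -2.16 -1.996
vertex 4.009 -2.661 -0.889
endloop
endfacet
facet normal 0.435 -0.373 0.820
outer loop
vertex 4.439 -2.762 -1.163
vertex 4.009 -2.661 -0.889
vertex 4.064 -3.12 -1.127
endloop
endfacet
facet normal -0.435 0.370 -0.821
outer loop
vertex 3.42 -2.16 -1.996
vertex 3.476 -2.62 -2.233
vertex 3.045 -2.519 -1.959
endloop
endfacet
facet normal -0.539 0.622 0.568
outer loop
vertex 3.42 -2.16 -1.996
vertex 3.045 -2.519 -1.959
vertex 4.009 -2.661 -0.889
endloop
endfacet
facet normal -0.539 0.622 0.568
outer loop
vertex 4.009 -2.661 -0.889
vertex 3.045 -2.519 -1.959
vertex 3.634 -3.02 -0.852
endloop
endfacet
facet normal 0.437 -0.372 0.819
outer loop
vertex 4.009 -2.661 -0.889
vertex 3.634 -3.02 -0.852
vertex 4.064 -3.12 -1.127
endloop
endfacet
facet normal -0.434 0.372 -0.820
outer loop
vertex 3.045 -2.519 -1.959
vertex 3.476 -2.62 -2.233
vertex 3.101 -2.978 -2.197
endloop
endfacet
facet normal -0.893 -0.288 0.345
outer loop
vertex 3.045 -2.519 -1.959
vertex 3.101 -2.978 -2.197
vertex 3.634 -3.02 -0.852
endloop
endfacet
facet normal -0.893 -0.288 0.345
outer loop
vertex 3.634 -3.02 -0.852
vertex 3.101 -2.978 -2.197
vertex 3.69 -3.479 -1.09
endloop
endfacet
facet normal 0.437 -0.371 0.819
outer loop
vertex 3.634 -3.02 -0.852
vertex 3.69 -3.479 -1.09
vertex 4.064 -3.12 -1.127
endloop
endfacet
facet normal -0.435 0.373 -0.820
outer loop
vertex 3.101 -2.978 -2.197
vertex 3.476 -2.62 -2.233
vertex 3.531 -3.079 -2.471
endloop
endfacet
facet normal -0.355 -0.908 -0.222
outer loop
vertex 3.101 -2.978 -2.197
vertex 3.531 -3.079 -2.471
vertex 3.69 -3.479 -1.09
endloop
endfacet
facet normal -0.355 -0.908 -0.222
outer loop
vertex 3.69 -3.479 -1.09
vertex 3.531 -3.079 -2.471
vertex 4.12 -3.58 -1.364
endloop
endfacet
facet normal 0.436 -0.370 0.821
outer loop
vertex 3.69 -3.479 -1.09
vertex 4.12 -3.58 -1.364
vertex 4.064 -3.12 -1.127
endloop
endfacet
facet normal -0.437 0.372 -0.819
outer loop
vertex 3.531 -3.079 -2.471
vertex 3.476 -2.62 -2.233
vertex 3.906 -2.72 -2.508
endloop
endfacet
facet normal 0.539 -0.622 -0.568
outer loop
vertex 3.531 -3.079 -2.471
vertex 3.906 -2.72 -2.508
vertex 4.12 -3.58 -1.364
endloop
endfacet
facet normal 0.539 -0.622 -0.568
outer loop
vertex 4.12 -3.58 -1.364
vertex 3.906 -2.72 -2.508
vertex 4.495 -3.221 -1.401
endloop
endfacet
facet normal 0.435 -0.370 0.821
outer loop
vertex 4.12 -3.58 -1.364
vertex 4.495 -3.221 -1.401
vertex 4.064 -3.12 -1.127
endloop
endfacet
facet normal -0.437 0.371 -0.819
outer loop
vertex 3.906 -2.72 -2.508
vertex 3.476 -2.62 -2.233
vertex 3.85 -2.261 -2.27
endloop
endfacet
facet normal 0.893 0.288 -0.345
outer loop
vertex 3.906 -2.72 -2.508
vertex 3.85 -2.261 -2.27
vertex 4.495 -3.221 -1.401
endloop
endfacet
facet normal 0.893 0.288 -0.345
outer loop
vertex 4.495 -3.221 -1.401
vertex 3.85 -2.261 -2.27
vertex 4.439 -2.762 -1.163
endloop
endfacet
facet normal 0.434 -0.372 0.820
outer loop
vertex 4.495 -3.221 -1.401
vertex 4.439 -2.762 -1.163
vertex 4.064 -3.12 -1.127
endloop
endfacet

endsolid


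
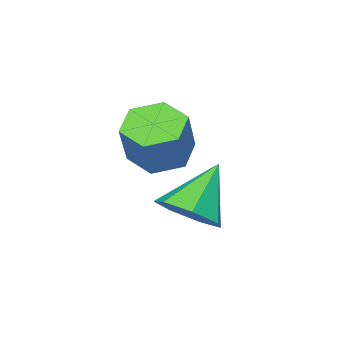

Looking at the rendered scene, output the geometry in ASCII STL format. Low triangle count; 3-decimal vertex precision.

solid 
facet normal 0.682 0.132 -0.720
outer loop
vertex 4.488 4.123 -2.387
vertex 4.018 3.397 -2.965
vertex 3.843 4.422 -2.943
endloop
endfacet
facet normal -0.156 0.783 0.602
outer loop
vertex 4.488 4.123 -2.387
vertex 3.843 4.422 -2.943
vertex 2.702 3.143 -1.575
endloop
endfacet
facet normal 0.681 0.132 -0.721
outer loop
vertex 3.843 4.422 -2.943
vertex 4.018 3.397 -2.965
vertex 3.329 3.949 -3.515
endloop
endfacet
facet normal -0.712 0.700 0.061
outer loop
vertex 3.843 4.422 -2.943
vertex 3.329 3.949 -3.515
vertex 2.702 3.143 -1.575
endloop
endfacet
facet normal 0.681 0.132 -0.720
outer loop
vertex 3.329 3.949 -3.515
vertex 4.018 3.397 -2.965
vertex 3.334 3.061 -3.673
endloop
endfacet
facet normal -0.956 0.046 -0.290
outer loop
vertex 3.329 3.949 -3.515
vertex 3.334 3.061 -3.673
vertex 2.702 3.143 -1.575
endloop
endfacet
facet normal 0.681 0.132 -0.720
outer loop
vertex 3.334 3.061 -3.673
vertex 4.018 3.397 -2.965
vertex 3.854 2.425 -3.298
endloop
endfacet
facet normal -0.704 -0.685 -0.185
outer loop
vertex 3.334 3.061 -3.673
vertex 3.854 2.425 -3.298
vertex 2.702 3.143 -1.575
endloop
endfacet
facet normal 0.682 0.131 -0.720
outer loop
vertex 3.854 2.425 -3.298
vertex 4.018 3.397 -2.965
vertex 4.497 2.522 -2.671
endloop
endfacet
facet normal -0.146 -0.944 0.296
outer loop
vertex 3.854 2.425 -3.298
vertex 4.497 2.522 -2.671
vertex 2.702 3.143 -1.575
endloop
endfacet
facet normal 0.682 0.131 -0.720
outer loop
vertex 4.497 2.522 -2.671
vertex 4.018 3.397 -2.965
vertex 4.779 3.277 -2.266
endloop
endfacet
facet normal 0.298 -0.535 0.791
outer loop
vertex 4.497 2.522 -2.671
vertex 4.779 3.277 -2.266
vertex 2.702 3.143 -1.575
endloop
endfacet
facet normal 0.682 0.132 -0.720
outer loop
vertex 4.779 3.277 -2.266
vertex 4.018 3.397 -2.965
vertex 4.488 4.123 -2.387
endloop
endfacet
facet normal 0.293 0.233 0.927
outer loop
vertex 4.779 3.277 -2.266
vertex 4.488 4.123 -2.387
vertex 2.702 3.143 -1.575
endloop
endfacet
facet normal -0.371 -0.255 -0.893
outer loop
vertex 3.631 0.276 -2.221
vertex 2.789 0.773 -2.013
vertex 3.548 1.243 -2.463
endloop
endfacet
facet normal 0.925 -0.016 -0.380
outer loop
vertex 3.631 0.276 -2.221
vertex 3.548 1.243 -2.463
vertex 4.233 0.69 -0.775
endloop
endfacet
facet normal 0.925 -0.016 -0.380
outer loop
vertex 4.233 0.69 -0.775
vertex 3.548 1.243 -2.463
vertex 4.15 1.657 -1.017
endloop
endfacet
facet normal 0.371 0.255 0.893
outer loop
vertex 4.233 0.69 -0.775
vertex 4.15 1.657 -1.017
vertex 3.391 1.187 -0.567
endloop
endfacet
facet normal -0.371 -0.255 -0.893
outer loop
vertex 3.548 1.243 -2.463
vertex 2.789 0.773 -2.013
vertex 2.706 1.74 -2.255
endloop
endfacet
facet normal 0.391 0.829 -0.400
outer loop
vertex 3.548 1.243 -2.463
vertex 2.706 1.74 -2.255
vertex 4.15 1.657 -1.017
endloop
endfacet
facet normal 0.391 0.829 -0.400
outer loop
vertex 4.15 1.657 -1.017
vertex 2.706 1.74 -2.255
vertex 3.308 2.154 -0.809
endloop
endfacet
facet normal 0.371 0.255 0.893
outer loop
vertex 4.15 1.657 -1.017
vertex 3.308 2.154 -0.809
vertex 3.391 1.187 -0.567
endloop
endfacet
facet normal -0.371 -0.255 -0.893
outer loop
vertex 2.706 1.74 -2.255
vertex 2.789 0.773 -2.013
vertex 1.947 1.27 -1.805
endloop
endfacet
facet normal -0.535 0.845 -0.019
outer loop
vertex 2.706 1.74 -2.255
vertex 1.947 1.27 -1.805
vertex 3.308 2.154 -0.809
endloop
endfacet
facet normal -0.535 0.845 -0.019
outer loop
vertex 3.308 2.154 -0.809
vertex 1.947 1.27 -1.805
vertex 2.549 1.684 -0.359
endloop
endfacet
facet normal 0.371 0.255 0.893
outer loop
vertex 3.308 2.154 -0.809
vertex 2.549 1.684 -0.359
vertex 3.391 1.187 -0.567
endloop
endfacet
facet normal -0.371 -0.255 -0.893
outer loop
vertex 1.947 1.27 -1.805
vertex 2.789 0.773 -2.013
vertex 2.03 0.303 -1.563
endloop
endfacet
facet normal -0.925 0.016 0.380
outer loop
vertex 1.947 1.27 -1.805
vertex 2.03 0.303 -1.563
vertex 2.549 1.684 -0.359
endloop
endfacet
facet normal -0.925 0.016 0.380
outer loop
vertex 2.549 1.684 -0.359
vertex 2.03 0.303 -1.563
vertex 2.632 0.717 -0.117
endloop
endfacet
facet normal 0.371 0.255 0.893
outer loop
vertex 2.549 1.684 -0.359
vertex 2.632 0.717 -0.117
vertex 3.391 1.187 -0.567
endloop
endfacet
facet normal -0.371 -0.255 -0.893
outer loop
vertex 2.03 0.303 -1.563
vertex 2.789 0.773 -2.013
vertex 2.872 -0.194 -1.771
endloop
endfacet
facet normal -0.391 -0.829 0.400
outer loop
vertex 2.03 0.303 -1.563
vertex 2.872 -0.194 -1.771
vertex 2.632 0.717 -0.117
endloop
endfacet
facet normal -0.391 -0.829 0.400
outer loop
vertex 2.632 0.717 -0.117
vertex 2.872 -0.194 -1.771
vertex 3.474 0.22 -0.325
endloop
endfacet
facet normal 0.371 0.255 0.893
outer loop
vertex 2.632 0.717 -0.117
vertex 3.474 0.22 -0.325
vertex 3.391 1.187 -0.567
endloop
endfacet
facet normal -0.371 -0.255 -0.893
outer loop
vertex 2.872 -0.194 -1.771
vertex 2.789 0.773 -2.013
vertex 3.631 0.276 -2.221
endloop
endfacet
facet normal 0.535 -0.845 0.019
outer loop
vertex 2.872 -0.194 -1.771
vertex 3.631 0.276 -2.221
vertex 3.474 0.22 -0.325
endloop
endfacet
facet normal 0.535 -0.845 0.019
outer loop
vertex 3.474 0.22 -0.325
vertex 3.631 0.276 -2.221
vertex 4.233 0.69 -0.775
endloop
endfacet
facet normal 0.371 0.255 0.893
outer loop
vertex 3.474 0.22 -0.325
vertex 4.233 0.69 -0.775
vertex 3.391 1.187 -0.567
endloop
endfacet

endsolid


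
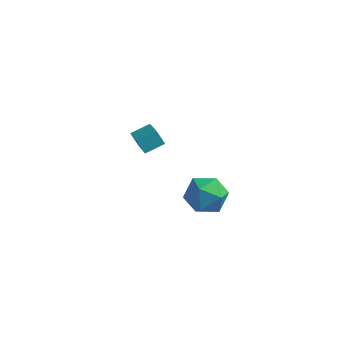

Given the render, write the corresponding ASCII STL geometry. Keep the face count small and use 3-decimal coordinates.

solid 
facet normal -0.726 0.682 0.094
outer loop
vertex 0.576 0.123 -3.643
vertex -0.224 -0.65 -4.217
vertex -0.1 -0.689 -2.973
endloop
endfacet
facet normal -0.256 0.733 0.630
outer loop
vertex 0.576 0.123 -3.643
vertex -0.1 -0.689 -2.973
vertex 1.107 -0.503 -2.698
endloop
endfacet
facet normal 0.388 0.854 0.347
outer loop
vertex 0.576 0.123 -3.643
vertex 1.107 -0.503 -2.698
vertex 1.728 -0.348 -3.773
endloop
endfacet
facet normal 0.317 0.876 -0.363
outer loop
vertex 0.576 0.123 -3.643
vertex 1.728 -0.348 -3.773
vertex 0.905 -0.439 -4.712
endloop
endfacet
facet normal -0.371 0.770 -0.519
outer loop
vertex 0.576 0.123 -3.643
vertex 0.905 -0.439 -4.712
vertex -0.224 -0.65 -4.217
endloop
endfacet
facet normal -0.236 0.105 0.966
outer loop
vertex 1.107 -0.503 -2.698
vertex -0.1 -0.689 -2.973
vertex 0.635 -1.661 -2.688
endloop
endfacet
facet normal -0.995 0.021 0.100
outer loop
vertex -0.1 -0.689 -2.973
vertex -0.224 -0.65 -4.217
vertex -0.188 -1.752 -3.627
endloop
endfacet
facet normal -0.422 0.164 -0.892
outer loop
vertex -0.224 -0.65 -4.217
vertex 0.905 -0.439 -4.712
vertex 0.433 -1.597 -4.702
endloop
endfacet
facet normal 0.692 0.336 -0.639
outer loop
vertex 0.905 -0.439 -4.712
vertex 1.728 -0.348 -3.773
vertex 1.64 -1.411 -4.427
endloop
endfacet
facet normal 0.807 0.299 0.509
outer loop
vertex 1.728 -0.348 -3.773
vertex 1.107 -0.503 -2.698
vertex 1.764 -1.45 -3.183
endloop
endfacet
facet normal -0.317 -0.876 0.363
outer loop
vertex 0.964 -2.223 -3.757
vertex 0.635 -1.661 -2.688
vertex -0.188 -1.752 -3.627
endloop
endfacet
facet normal -0.388 -0.854 -0.347
outer loop
vertex 0.964 -2.223 -3.757
vertex -0.188 -1.752 -3.627
vertex 0.433 -1.597 -4.702
endloop
endfacet
facet normal 0.256 -0.733 -0.630
outer loop
vertex 0.964 -2.223 -3.757
vertex 0.433 -1.597 -4.702
vertex 1.64 -1.411 -4.427
endloop
endfacet
facet normal 0.726 -0.682 -0.094
outer loop
vertex 0.964 -2.223 -3.757
vertex 1.64 -1.411 -4.427
vertex 1.764 -1.45 -3.183
endloop
endfacet
facet normal 0.371 -0.770 0.519
outer loop
vertex 0.964 -2.223 -3.757
vertex 1.764 -1.45 -3.183
vertex 0.635 -1.661 -2.688
endloop
endfacet
facet normal -0.692 -0.336 0.639
outer loop
vertex -0.188 -1.752 -3.627
vertex 0.635 -1.661 -2.688
vertex -0.1 -0.689 -2.973
endloop
endfacet
facet normal -0.807 -0.299 -0.509
outer loop
vertex 0.433 -1.597 -4.702
vertex -0.188 -1.752 -3.627
vertex -0.224 -0.65 -4.217
endloop
endfacet
facet normal 0.236 -0.105 -0.966
outer loop
vertex 1.64 -1.411 -4.427
vertex 0.433 -1.597 -4.702
vertex 0.905 -0.439 -4.712
endloop
endfacet
facet normal 0.995 -0.021 -0.100
outer loop
vertex 1.764 -1.45 -3.183
vertex 1.64 -1.411 -4.427
vertex 1.728 -0.348 -3.773
endloop
endfacet
facet normal 0.422 -0.164 0.892
outer loop
vertex 0.635 -1.661 -2.688
vertex 1.764 -1.45 -3.183
vertex 1.107 -0.503 -2.698
endloop
endfacet
facet normal -0.595 0.181 0.783
outer loop
vertex -0.619 -3.992 3.515
vertex -1.65 -2.435 2.371
vertex -1.329 -4.732 3.147
endloop
endfacet
facet normal 0.471 -0.711 0.522
outer loop
vertex -0.83 -4.885 2.489
vertex -0.619 -3.992 3.515
vertex -1.329 -4.732 3.147
endloop
endfacet
facet normal -0.594 0.182 0.783
outer loop
vertex -1.329 -4.732 3.147
vertex -1.65 -2.435 2.371
vertex -2.361 -3.175 2.003
endloop
endfacet
facet normal -0.652 -0.679 -0.336
outer loop
vertex -2.361 -3.175 2.003
vertex -0.83 -4.885 2.489
vertex -1.329 -4.732 3.147
endloop
endfacet
facet normal 0.652 0.679 0.337
outer loop
vertex -0.619 -3.992 3.515
vertex -1.151 -2.588 1.713
vertex -1.65 -2.435 2.371
endloop
endfacet
facet normal 0.470 -0.711 0.523
outer loop
vertex -0.119 -4.145 2.857
vertex -0.619 -3.992 3.515
vertex -0.83 -4.885 2.489
endloop
endfacet
facet normal 0.652 0.680 0.337
outer loop
vertex -0.119 -4.145 2.857
vertex -1.151 -2.588 1.713
vertex -0.619 -3.992 3.515
endloop
endfacet
facet normal -0.470 0.712 -0.522
outer loop
vertex -1.65 -2.435 2.371
vertex -1.151 -2.588 1.713
vertex -2.361 -3.175 2.003
endloop
endfacet
facet normal -0.652 -0.679 -0.337
outer loop
vertex -1.861 -3.328 1.345
vertex -0.83 -4.885 2.489
vertex -2.361 -3.175 2.003
endloop
endfacet
facet normal -0.470 0.711 -0.523
outer loop
vertex -2.361 -3.175 2.003
vertex -1.151 -2.588 1.713
vertex -1.861 -3.328 1.345
endloop
endfacet
facet normal 0.595 -0.182 -0.783
outer loop
vertex -1.861 -3.328 1.345
vertex -0.119 -4.145 2.857
vertex -0.83 -4.885 2.489
endloop
endfacet
facet normal 0.595 -0.181 -0.783
outer loop
vertex -1.151 -2.588 1.713
vertex -0.119 -4.145 2.857
vertex -1.861 -3.328 1.345
endloop
endfacet

endsolid


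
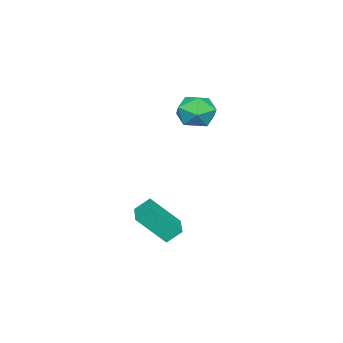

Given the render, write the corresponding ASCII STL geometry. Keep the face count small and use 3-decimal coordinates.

solid 
facet normal -0.844 -0.537 0.006
outer loop
vertex -0.616 3.006 -1.286
vertex -1.327 4.109 -2.701
vertex -0.257 2.435 -1.912
endloop
endfacet
facet normal 0.368 -0.572 0.733
outer loop
vertex 0.807 3.111 -1.919
vertex -0.616 3.006 -1.286
vertex -0.257 2.435 -1.912
endloop
endfacet
facet normal -0.844 -0.537 0.006
outer loop
vertex -0.257 2.435 -1.912
vertex -1.327 4.109 -2.701
vertex -0.968 3.538 -3.327
endloop
endfacet
facet normal 0.390 -0.621 -0.680
outer loop
vertex -0.968 3.538 -3.327
vertex 0.807 3.111 -1.919
vertex -0.257 2.435 -1.912
endloop
endfacet
facet normal -0.390 0.621 0.680
outer loop
vertex -0.616 3.006 -1.286
vertex -0.263 4.785 -2.708
vertex -1.327 4.109 -2.701
endloop
endfacet
facet normal 0.368 -0.572 0.733
outer loop
vertex 0.448 3.682 -1.293
vertex -0.616 3.006 -1.286
vertex 0.807 3.111 -1.919
endloop
endfacet
facet normal -0.390 0.621 0.680
outer loop
vertex 0.448 3.682 -1.293
vertex -0.263 4.785 -2.708
vertex -0.616 3.006 -1.286
endloop
endfacet
facet normal -0.368 0.572 -0.733
outer loop
vertex -1.327 4.109 -2.701
vertex -0.263 4.785 -2.708
vertex -0.968 3.538 -3.327
endloop
endfacet
facet normal 0.390 -0.621 -0.680
outer loop
vertex 0.096 4.214 -3.334
vertex 0.807 3.111 -1.919
vertex -0.968 3.538 -3.327
endloop
endfacet
facet normal -0.368 0.572 -0.733
outer loop
vertex -0.968 3.538 -3.327
vertex -0.263 4.785 -2.708
vertex 0.096 4.214 -3.334
endloop
endfacet
facet normal 0.844 0.537 -0.006
outer loop
vertex 0.096 4.214 -3.334
vertex 0.448 3.682 -1.293
vertex 0.807 3.111 -1.919
endloop
endfacet
facet normal 0.844 0.537 -0.006
outer loop
vertex -0.263 4.785 -2.708
vertex 0.448 3.682 -1.293
vertex 0.096 4.214 -3.334
endloop
endfacet
facet normal -0.251 0.903 -0.348
outer loop
vertex -3.387 4.288 2.279
vertex -4.373 4.106 2.519
vertex -3.747 4.546 3.209
endloop
endfacet
facet normal 0.415 0.905 -0.091
outer loop
vertex -3.387 4.288 2.279
vertex -3.747 4.546 3.209
vertex -2.817 4.111 3.119
endloop
endfacet
facet normal 0.791 0.416 -0.449
outer loop
vertex -3.387 4.288 2.279
vertex -2.817 4.111 3.119
vertex -2.868 3.403 2.373
endloop
endfacet
facet normal 0.357 0.111 -0.927
outer loop
vertex -3.387 4.288 2.279
vertex -2.868 3.403 2.373
vertex -3.83 3.399 2.002
endloop
endfacet
facet normal -0.287 0.412 -0.865
outer loop
vertex -3.387 4.288 2.279
vertex -3.83 3.399 2.002
vertex -4.373 4.106 2.519
endloop
endfacet
facet normal 0.388 0.706 0.593
outer loop
vertex -2.817 4.111 3.119
vertex -3.747 4.546 3.209
vertex -3.45 3.821 3.878
endloop
endfacet
facet normal -0.690 0.702 0.178
outer loop
vertex -3.747 4.546 3.209
vertex -4.373 4.106 2.519
vertex -4.412 3.817 3.507
endloop
endfacet
facet normal -0.747 -0.092 -0.658
outer loop
vertex -4.373 4.106 2.519
vertex -3.83 3.399 2.002
vertex -4.463 3.109 2.761
endloop
endfacet
facet normal 0.295 -0.580 -0.759
outer loop
vertex -3.83 3.399 2.002
vertex -2.868 3.403 2.373
vertex -3.533 2.674 2.671
endloop
endfacet
facet normal 0.996 -0.087 0.014
outer loop
vertex -2.868 3.403 2.373
vertex -2.817 4.111 3.119
vertex -2.907 3.114 3.361
endloop
endfacet
facet normal -0.357 -0.111 0.927
outer loop
vertex -3.893 2.932 3.601
vertex -3.45 3.821 3.878
vertex -4.412 3.817 3.507
endloop
endfacet
facet normal -0.791 -0.416 0.449
outer loop
vertex -3.893 2.932 3.601
vertex -4.412 3.817 3.507
vertex -4.463 3.109 2.761
endloop
endfacet
facet normal -0.415 -0.905 0.091
outer loop
vertex -3.893 2.932 3.601
vertex -4.463 3.109 2.761
vertex -3.533 2.674 2.671
endloop
endfacet
facet normal 0.251 -0.903 0.348
outer loop
vertex -3.893 2.932 3.601
vertex -3.533 2.674 2.671
vertex -2.907 3.114 3.361
endloop
endfacet
facet normal 0.287 -0.412 0.865
outer loop
vertex -3.893 2.932 3.601
vertex -2.907 3.114 3.361
vertex -3.45 3.821 3.878
endloop
endfacet
facet normal -0.295 0.580 0.759
outer loop
vertex -4.412 3.817 3.507
vertex -3.45 3.821 3.878
vertex -3.747 4.546 3.209
endloop
endfacet
facet normal -0.996 0.087 -0.014
outer loop
vertex -4.463 3.109 2.761
vertex -4.412 3.817 3.507
vertex -4.373 4.106 2.519
endloop
endfacet
facet normal -0.388 -0.706 -0.593
outer loop
vertex -3.533 2.674 2.671
vertex -4.463 3.109 2.761
vertex -3.83 3.399 2.002
endloop
endfacet
facet normal 0.690 -0.702 -0.178
outer loop
vertex -2.907 3.114 3.361
vertex -3.533 2.674 2.671
vertex -2.868 3.403 2.373
endloop
endfacet
facet normal 0.747 0.092 0.658
outer loop
vertex -3.45 3.821 3.878
vertex -2.907 3.114 3.361
vertex -2.817 4.111 3.119
endloop
endfacet

endsolid


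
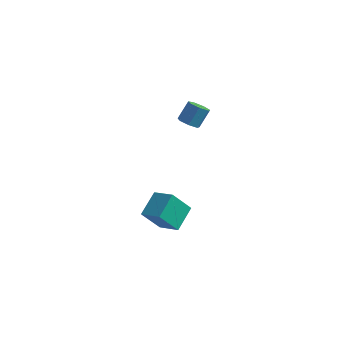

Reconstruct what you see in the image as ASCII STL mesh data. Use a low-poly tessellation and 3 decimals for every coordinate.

solid 
facet normal -0.233 -0.541 -0.808
outer loop
vertex -0.194 0.388 2.842
vertex -0.722 0.119 3.175
vertex -0.704 0.681 2.793
endloop
endfacet
facet normal 0.446 0.679 -0.583
outer loop
vertex -0.194 0.388 2.842
vertex -0.704 0.681 2.793
vertex 0.11 1.09 3.892
endloop
endfacet
facet normal 0.448 0.678 -0.584
outer loop
vertex 0.11 1.09 3.892
vertex -0.704 0.681 2.793
vertex -0.399 1.384 3.843
endloop
endfacet
facet normal 0.234 0.540 0.808
outer loop
vertex 0.11 1.09 3.892
vertex -0.399 1.384 3.843
vertex -0.418 0.821 4.225
endloop
endfacet
facet normal -0.234 -0.541 -0.807
outer loop
vertex -0.704 0.681 2.793
vertex -0.722 0.119 3.175
vertex -1.227 0.551 3.032
endloop
endfacet
facet normal -0.397 0.812 -0.428
outer loop
vertex -0.704 0.681 2.793
vertex -1.227 0.551 3.032
vertex -0.399 1.384 3.843
endloop
endfacet
facet normal -0.397 0.812 -0.429
outer loop
vertex -0.399 1.384 3.843
vertex -1.227 0.551 3.032
vertex -0.923 1.254 4.082
endloop
endfacet
facet normal 0.235 0.540 0.808
outer loop
vertex -0.399 1.384 3.843
vertex -0.923 1.254 4.082
vertex -0.418 0.821 4.225
endloop
endfacet
facet normal -0.233 -0.540 -0.809
outer loop
vertex -1.227 0.551 3.032
vertex -0.722 0.119 3.175
vertex -1.371 0.095 3.378
endloop
endfacet
facet normal -0.941 0.334 0.049
outer loop
vertex -1.227 0.551 3.032
vertex -1.371 0.095 3.378
vertex -0.923 1.254 4.082
endloop
endfacet
facet normal -0.941 0.333 0.050
outer loop
vertex -0.923 1.254 4.082
vertex -1.371 0.095 3.378
vertex -1.066 0.798 4.429
endloop
endfacet
facet normal 0.235 0.541 0.808
outer loop
vertex -0.923 1.254 4.082
vertex -1.066 0.798 4.429
vertex -0.418 0.821 4.225
endloop
endfacet
facet normal -0.233 -0.541 -0.808
outer loop
vertex -1.371 0.095 3.378
vertex -0.722 0.119 3.175
vertex -1.026 -0.343 3.572
endloop
endfacet
facet normal -0.777 -0.395 0.490
outer loop
vertex -1.371 0.095 3.378
vertex -1.026 -0.343 3.572
vertex -1.066 0.798 4.429
endloop
endfacet
facet normal -0.777 -0.396 0.490
outer loop
vertex -1.066 0.798 4.429
vertex -1.026 -0.343 3.572
vertex -0.721 0.36 4.622
endloop
endfacet
facet normal 0.235 0.541 0.808
outer loop
vertex -1.066 0.798 4.429
vertex -0.721 0.36 4.622
vertex -0.418 0.821 4.225
endloop
endfacet
facet normal -0.234 -0.540 -0.808
outer loop
vertex -1.026 -0.343 3.572
vertex -0.722 0.119 3.175
vertex -0.452 -0.433 3.466
endloop
endfacet
facet normal -0.026 -0.827 0.561
outer loop
vertex -1.026 -0.343 3.572
vertex -0.452 -0.433 3.466
vertex -0.721 0.36 4.622
endloop
endfacet
facet normal -0.028 -0.827 0.561
outer loop
vertex -0.721 0.36 4.622
vertex -0.452 -0.433 3.466
vertex -0.148 0.269 4.516
endloop
endfacet
facet normal 0.235 0.541 0.808
outer loop
vertex -0.721 0.36 4.622
vertex -0.148 0.269 4.516
vertex -0.418 0.821 4.225
endloop
endfacet
facet normal -0.235 -0.541 -0.808
outer loop
vertex -0.452 -0.433 3.466
vertex -0.722 0.119 3.175
vertex -0.082 -0.108 3.141
endloop
endfacet
facet normal 0.743 -0.636 0.210
outer loop
vertex -0.452 -0.433 3.466
vertex -0.082 -0.108 3.141
vertex -0.148 0.269 4.516
endloop
endfacet
facet normal 0.743 -0.636 0.210
outer loop
vertex -0.148 0.269 4.516
vertex -0.082 -0.108 3.141
vertex 0.222 0.594 4.192
endloop
endfacet
facet normal 0.233 0.540 0.808
outer loop
vertex -0.148 0.269 4.516
vertex 0.222 0.594 4.192
vertex -0.418 0.821 4.225
endloop
endfacet
facet normal -0.235 -0.540 -0.808
outer loop
vertex -0.082 -0.108 3.141
vertex -0.722 0.119 3.175
vertex -0.194 0.388 2.842
endloop
endfacet
facet normal 0.954 0.035 -0.299
outer loop
vertex -0.082 -0.108 3.141
vertex -0.194 0.388 2.842
vertex 0.222 0.594 4.192
endloop
endfacet
facet normal 0.954 0.034 -0.299
outer loop
vertex 0.222 0.594 4.192
vertex -0.194 0.388 2.842
vertex 0.11 1.09 3.892
endloop
endfacet
facet normal 0.234 0.541 0.808
outer loop
vertex 0.222 0.594 4.192
vertex 0.11 1.09 3.892
vertex -0.418 0.821 4.225
endloop
endfacet
facet normal -0.902 0.251 -0.350
outer loop
vertex -2.226 -1.116 -2.341
vertex -1.46 -0.346 -3.764
vertex -2.309 -2.59 -3.184
endloop
endfacet
facet normal -0.428 -0.430 0.795
outer loop
vertex -1.0 -2.954 -2.676
vertex -2.226 -1.116 -2.341
vertex -2.309 -2.59 -3.184
endloop
endfacet
facet normal -0.902 0.251 -0.351
outer loop
vertex -2.309 -2.59 -3.184
vertex -1.46 -0.346 -3.764
vertex -1.542 -1.82 -4.607
endloop
endfacet
facet normal -0.049 -0.867 -0.496
outer loop
vertex -1.542 -1.82 -4.607
vertex -1.0 -2.954 -2.676
vertex -2.309 -2.59 -3.184
endloop
endfacet
facet normal 0.049 0.867 0.496
outer loop
vertex -2.226 -1.116 -2.341
vertex -0.151 -0.71 -3.256
vertex -1.46 -0.346 -3.764
endloop
endfacet
facet normal -0.428 -0.431 0.794
outer loop
vertex -0.918 -1.48 -1.833
vertex -2.226 -1.116 -2.341
vertex -1.0 -2.954 -2.676
endloop
endfacet
facet normal 0.049 0.867 0.496
outer loop
vertex -0.918 -1.48 -1.833
vertex -0.151 -0.71 -3.256
vertex -2.226 -1.116 -2.341
endloop
endfacet
facet normal 0.428 0.431 -0.795
outer loop
vertex -1.46 -0.346 -3.764
vertex -0.151 -0.71 -3.256
vertex -1.542 -1.82 -4.607
endloop
endfacet
facet normal -0.049 -0.867 -0.496
outer loop
vertex -0.234 -2.184 -4.099
vertex -1.0 -2.954 -2.676
vertex -1.542 -1.82 -4.607
endloop
endfacet
facet normal 0.428 0.430 -0.795
outer loop
vertex -1.542 -1.82 -4.607
vertex -0.151 -0.71 -3.256
vertex -0.234 -2.184 -4.099
endloop
endfacet
facet normal 0.903 -0.251 0.350
outer loop
vertex -0.234 -2.184 -4.099
vertex -0.918 -1.48 -1.833
vertex -1.0 -2.954 -2.676
endloop
endfacet
facet normal 0.902 -0.251 0.350
outer loop
vertex -0.151 -0.71 -3.256
vertex -0.918 -1.48 -1.833
vertex -0.234 -2.184 -4.099
endloop
endfacet

endsolid


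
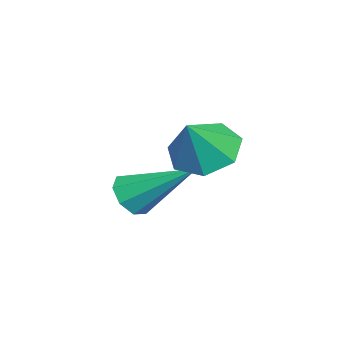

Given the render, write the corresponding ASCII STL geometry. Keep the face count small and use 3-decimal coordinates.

solid 
facet normal -0.152 -0.808 -0.569
outer loop
vertex 1.603 -3.764 -0.356
vertex 1.166 -3.389 -0.772
vertex 1.864 -3.523 -0.768
endloop
endfacet
facet normal 0.871 -0.136 0.472
outer loop
vertex 1.603 -3.764 -0.356
vertex 1.864 -3.523 -0.768
vertex 1.494 -1.651 0.452
endloop
endfacet
facet normal -0.152 -0.808 -0.570
outer loop
vertex 1.864 -3.523 -0.768
vertex 1.166 -3.389 -0.772
vertex 1.715 -3.203 -1.182
endloop
endfacet
facet normal 0.953 0.274 -0.131
outer loop
vertex 1.864 -3.523 -0.768
vertex 1.715 -3.203 -1.182
vertex 1.494 -1.651 0.452
endloop
endfacet
facet normal -0.152 -0.808 -0.570
outer loop
vertex 1.715 -3.203 -1.182
vertex 1.166 -3.389 -0.772
vertex 1.246 -2.992 -1.356
endloop
endfacet
facet normal 0.504 0.659 -0.558
outer loop
vertex 1.715 -3.203 -1.182
vertex 1.246 -2.992 -1.356
vertex 1.494 -1.651 0.452
endloop
endfacet
facet normal -0.152 -0.808 -0.570
outer loop
vertex 1.246 -2.992 -1.356
vertex 1.166 -3.389 -0.772
vertex 0.729 -3.014 -1.187
endloop
endfacet
facet normal -0.218 0.798 -0.562
outer loop
vertex 1.246 -2.992 -1.356
vertex 0.729 -3.014 -1.187
vertex 1.494 -1.651 0.452
endloop
endfacet
facet normal -0.153 -0.808 -0.569
outer loop
vertex 0.729 -3.014 -1.187
vertex 1.166 -3.389 -0.772
vertex 0.469 -3.255 -0.775
endloop
endfacet
facet normal -0.783 0.607 -0.139
outer loop
vertex 0.729 -3.014 -1.187
vertex 0.469 -3.255 -0.775
vertex 1.494 -1.651 0.452
endloop
endfacet
facet normal -0.153 -0.808 -0.569
outer loop
vertex 0.469 -3.255 -0.775
vertex 1.166 -3.389 -0.772
vertex 0.617 -3.574 -0.362
endloop
endfacet
facet normal -0.864 0.198 0.463
outer loop
vertex 0.469 -3.255 -0.775
vertex 0.617 -3.574 -0.362
vertex 1.494 -1.651 0.452
endloop
endfacet
facet normal -0.152 -0.808 -0.569
outer loop
vertex 0.617 -3.574 -0.362
vertex 1.166 -3.389 -0.772
vertex 1.087 -3.785 -0.188
endloop
endfacet
facet normal -0.414 -0.188 0.891
outer loop
vertex 0.617 -3.574 -0.362
vertex 1.087 -3.785 -0.188
vertex 1.494 -1.651 0.452
endloop
endfacet
facet normal -0.152 -0.808 -0.569
outer loop
vertex 1.087 -3.785 -0.188
vertex 1.166 -3.389 -0.772
vertex 1.603 -3.764 -0.356
endloop
endfacet
facet normal 0.305 -0.326 0.895
outer loop
vertex 1.087 -3.785 -0.188
vertex 1.603 -3.764 -0.356
vertex 1.494 -1.651 0.452
endloop
endfacet
facet normal -0.597 0.195 -0.778
outer loop
vertex 3.147 -0.411 1.483
vertex 2.665 -1.225 1.649
vertex 2.496 -0.347 1.999
endloop
endfacet
facet normal 0.469 0.727 0.501
outer loop
vertex 3.147 -0.411 1.483
vertex 2.496 -0.347 1.999
vertex 3.495 -1.495 2.731
endloop
endfacet
facet normal -0.597 0.195 -0.778
outer loop
vertex 2.496 -0.347 1.999
vertex 2.665 -1.225 1.649
vertex 1.972 -0.943 2.251
endloop
endfacet
facet normal -0.108 0.466 0.878
outer loop
vertex 2.496 -0.347 1.999
vertex 1.972 -0.943 2.251
vertex 3.495 -1.495 2.731
endloop
endfacet
facet normal -0.597 0.194 -0.778
outer loop
vertex 1.972 -0.943 2.251
vertex 2.665 -1.225 1.649
vertex 1.97 -1.752 2.051
endloop
endfacet
facet normal -0.366 -0.223 0.904
outer loop
vertex 1.972 -0.943 2.251
vertex 1.97 -1.752 2.051
vertex 3.495 -1.495 2.731
endloop
endfacet
facet normal -0.598 0.195 -0.777
outer loop
vertex 1.97 -1.752 2.051
vertex 2.665 -1.225 1.649
vertex 2.491 -2.163 1.547
endloop
endfacet
facet normal -0.110 -0.823 0.557
outer loop
vertex 1.97 -1.752 2.051
vertex 2.491 -2.163 1.547
vertex 3.495 -1.495 2.731
endloop
endfacet
facet normal -0.597 0.195 -0.778
outer loop
vertex 2.491 -2.163 1.547
vertex 2.665 -1.225 1.649
vertex 3.143 -1.868 1.121
endloop
endfacet
facet normal 0.465 -0.880 0.102
outer loop
vertex 2.491 -2.163 1.547
vertex 3.143 -1.868 1.121
vertex 3.495 -1.495 2.731
endloop
endfacet
facet normal -0.597 0.195 -0.778
outer loop
vertex 3.143 -1.868 1.121
vertex 2.665 -1.225 1.649
vertex 3.435 -1.088 1.092
endloop
endfacet
facet normal 0.928 -0.352 -0.121
outer loop
vertex 3.143 -1.868 1.121
vertex 3.435 -1.088 1.092
vertex 3.495 -1.495 2.731
endloop
endfacet
facet normal -0.597 0.195 -0.778
outer loop
vertex 3.435 -1.088 1.092
vertex 2.665 -1.225 1.649
vertex 3.147 -0.411 1.483
endloop
endfacet
facet normal 0.930 0.363 0.056
outer loop
vertex 3.435 -1.088 1.092
vertex 3.147 -0.411 1.483
vertex 3.495 -1.495 2.731
endloop
endfacet

endsolid


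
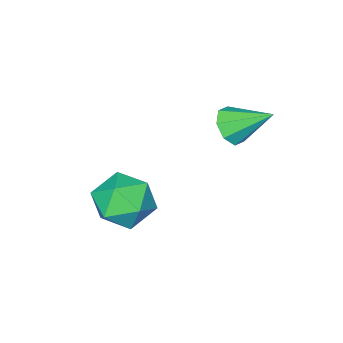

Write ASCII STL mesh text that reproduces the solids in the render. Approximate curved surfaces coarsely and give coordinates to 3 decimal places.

solid 
facet normal 0.358 -0.742 -0.567
outer loop
vertex -2.746 3.743 1.899
vertex -3.357 3.445 1.903
vertex -3.046 3.9 1.504
endloop
endfacet
facet normal 0.534 0.842 -0.071
outer loop
vertex -2.746 3.743 1.899
vertex -3.046 3.9 1.504
vertex -3.883 4.535 2.737
endloop
endfacet
facet normal 0.358 -0.742 -0.567
outer loop
vertex -3.046 3.9 1.504
vertex -3.357 3.445 1.903
vertex -3.529 3.79 1.343
endloop
endfacet
facet normal -0.040 0.877 -0.479
outer loop
vertex -3.046 3.9 1.504
vertex -3.529 3.79 1.343
vertex -3.883 4.535 2.737
endloop
endfacet
facet normal 0.358 -0.742 -0.567
outer loop
vertex -3.529 3.79 1.343
vertex -3.357 3.445 1.903
vertex -3.911 3.478 1.51
endloop
endfacet
facet normal -0.672 0.569 -0.475
outer loop
vertex -3.529 3.79 1.343
vertex -3.911 3.478 1.51
vertex -3.883 4.535 2.737
endloop
endfacet
facet normal 0.358 -0.742 -0.567
outer loop
vertex -3.911 3.478 1.51
vertex -3.357 3.445 1.903
vertex -3.968 3.147 1.907
endloop
endfacet
facet normal -0.993 0.098 -0.061
outer loop
vertex -3.911 3.478 1.51
vertex -3.968 3.147 1.907
vertex -3.883 4.535 2.737
endloop
endfacet
facet normal 0.358 -0.742 -0.567
outer loop
vertex -3.968 3.147 1.907
vertex -3.357 3.445 1.903
vertex -3.667 2.99 2.302
endloop
endfacet
facet normal -0.815 -0.260 0.518
outer loop
vertex -3.968 3.147 1.907
vertex -3.667 2.99 2.302
vertex -3.883 4.535 2.737
endloop
endfacet
facet normal 0.359 -0.742 -0.567
outer loop
vertex -3.667 2.99 2.302
vertex -3.357 3.445 1.903
vertex -3.185 3.1 2.463
endloop
endfacet
facet normal -0.242 -0.294 0.925
outer loop
vertex -3.667 2.99 2.302
vertex -3.185 3.1 2.463
vertex -3.883 4.535 2.737
endloop
endfacet
facet normal 0.358 -0.742 -0.567
outer loop
vertex -3.185 3.1 2.463
vertex -3.357 3.445 1.903
vertex -2.803 3.412 2.296
endloop
endfacet
facet normal 0.391 0.014 0.920
outer loop
vertex -3.185 3.1 2.463
vertex -2.803 3.412 2.296
vertex -3.883 4.535 2.737
endloop
endfacet
facet normal 0.358 -0.742 -0.567
outer loop
vertex -2.803 3.412 2.296
vertex -3.357 3.445 1.903
vertex -2.746 3.743 1.899
endloop
endfacet
facet normal 0.712 0.486 0.507
outer loop
vertex -2.803 3.412 2.296
vertex -2.746 3.743 1.899
vertex -3.883 4.535 2.737
endloop
endfacet
facet normal -0.393 0.868 0.305
outer loop
vertex -0.885 3.058 -0.463
vertex -0.808 2.755 0.497
vertex -0.045 3.253 0.063
endloop
endfacet
facet normal -0.030 0.952 -0.305
outer loop
vertex -0.885 3.058 -0.463
vertex -0.045 3.253 0.063
vertex 0.02 2.948 -0.897
endloop
endfacet
facet normal -0.318 0.519 -0.794
outer loop
vertex -0.885 3.058 -0.463
vertex 0.02 2.948 -0.897
vertex -0.703 2.262 -1.056
endloop
endfacet
facet normal -0.858 0.166 -0.486
outer loop
vertex -0.885 3.058 -0.463
vertex -0.703 2.262 -1.056
vertex -1.215 2.143 -0.194
endloop
endfacet
facet normal -0.903 0.383 0.193
outer loop
vertex -0.885 3.058 -0.463
vertex -1.215 2.143 -0.194
vertex -0.808 2.755 0.497
endloop
endfacet
facet normal 0.643 0.742 -0.192
outer loop
vertex 0.02 2.948 -0.897
vertex -0.045 3.253 0.063
vertex 0.655 2.577 -0.206
endloop
endfacet
facet normal 0.056 0.605 0.794
outer loop
vertex -0.045 3.253 0.063
vertex -0.808 2.755 0.497
vertex 0.143 2.458 0.656
endloop
endfacet
facet normal -0.770 -0.179 0.612
outer loop
vertex -0.808 2.755 0.497
vertex -1.215 2.143 -0.194
vertex -0.58 1.772 0.497
endloop
endfacet
facet normal -0.696 -0.528 -0.486
outer loop
vertex -1.215 2.143 -0.194
vertex -0.703 2.262 -1.056
vertex -0.515 1.467 -0.463
endloop
endfacet
facet normal 0.177 0.041 -0.983
outer loop
vertex -0.703 2.262 -1.056
vertex 0.02 2.948 -0.897
vertex 0.248 1.965 -0.897
endloop
endfacet
facet normal 0.858 -0.166 0.486
outer loop
vertex 0.325 1.662 0.063
vertex 0.655 2.577 -0.206
vertex 0.143 2.458 0.656
endloop
endfacet
facet normal 0.318 -0.519 0.794
outer loop
vertex 0.325 1.662 0.063
vertex 0.143 2.458 0.656
vertex -0.58 1.772 0.497
endloop
endfacet
facet normal 0.030 -0.952 0.305
outer loop
vertex 0.325 1.662 0.063
vertex -0.58 1.772 0.497
vertex -0.515 1.467 -0.463
endloop
endfacet
facet normal 0.393 -0.868 -0.305
outer loop
vertex 0.325 1.662 0.063
vertex -0.515 1.467 -0.463
vertex 0.248 1.965 -0.897
endloop
endfacet
facet normal 0.903 -0.383 -0.193
outer loop
vertex 0.325 1.662 0.063
vertex 0.248 1.965 -0.897
vertex 0.655 2.577 -0.206
endloop
endfacet
facet normal 0.696 0.528 0.486
outer loop
vertex 0.143 2.458 0.656
vertex 0.655 2.577 -0.206
vertex -0.045 3.253 0.063
endloop
endfacet
facet normal -0.177 -0.041 0.983
outer loop
vertex -0.58 1.772 0.497
vertex 0.143 2.458 0.656
vertex -0.808 2.755 0.497
endloop
endfacet
facet normal -0.643 -0.742 0.192
outer loop
vertex -0.515 1.467 -0.463
vertex -0.58 1.772 0.497
vertex -1.215 2.143 -0.194
endloop
endfacet
facet normal -0.056 -0.605 -0.794
outer loop
vertex 0.248 1.965 -0.897
vertex -0.515 1.467 -0.463
vertex -0.703 2.262 -1.056
endloop
endfacet
facet normal 0.770 0.179 -0.612
outer loop
vertex 0.655 2.577 -0.206
vertex 0.248 1.965 -0.897
vertex 0.02 2.948 -0.897
endloop
endfacet

endsolid
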